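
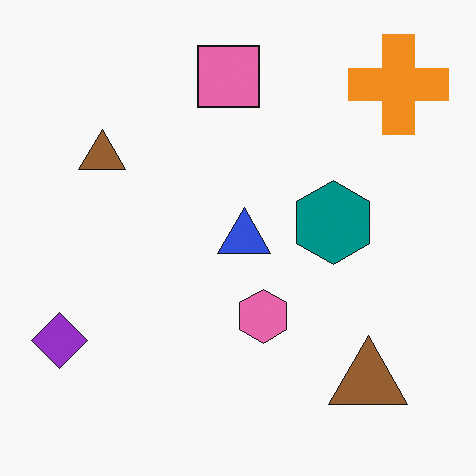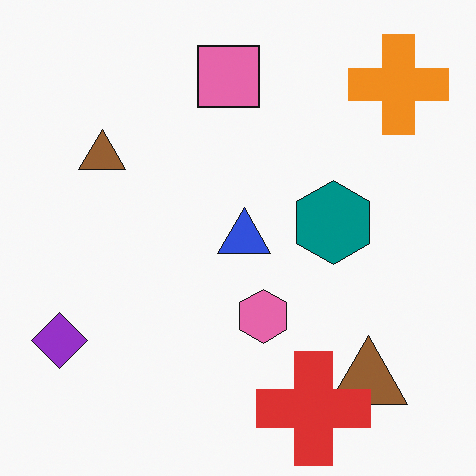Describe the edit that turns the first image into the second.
This is the original image overlaid with an additional red cross.

A red cross appears in the second image that is absent from the first.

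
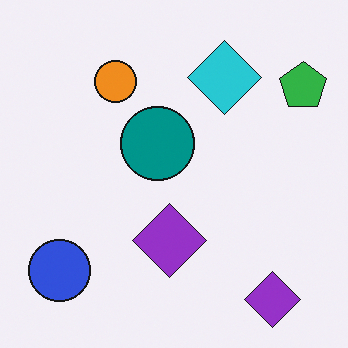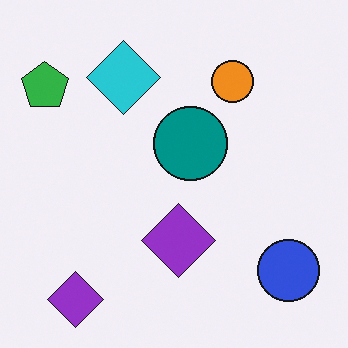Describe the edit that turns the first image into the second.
The second image is the first flipped horizontally (left ↔ right).

The green pentagon is in the top-right of the first image and the top-left of the second — shapes on opposite sides of the vertical midline have swapped in a mirror flip.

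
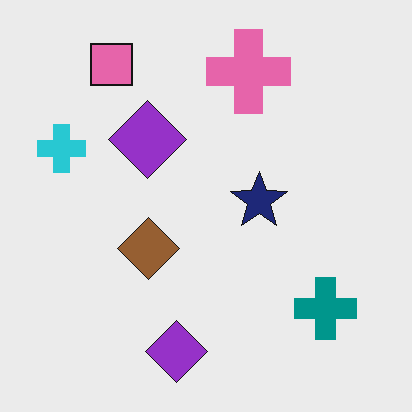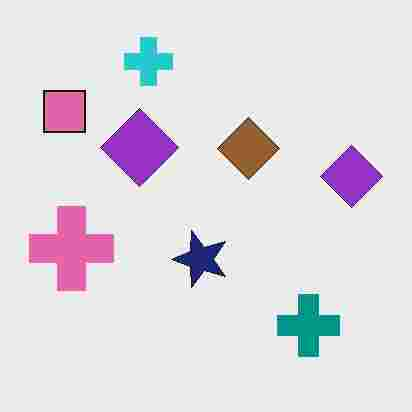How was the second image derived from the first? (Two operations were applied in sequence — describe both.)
The image was transposed (reflected across the top-left ↔ bottom-right diagonal), then heavily JPEG-compressed with obvious blocking artifacts.

Shapes have swapped their row and column positions — what was in the top-right is now in the bottom-left — a diagonal reflection. Blocky 8×8 compression artifacts appear around shape edges and the flat background shows ringing — characteristic JPEG degradation.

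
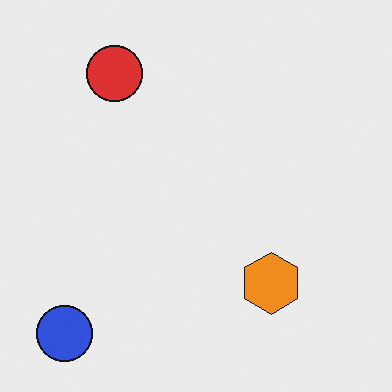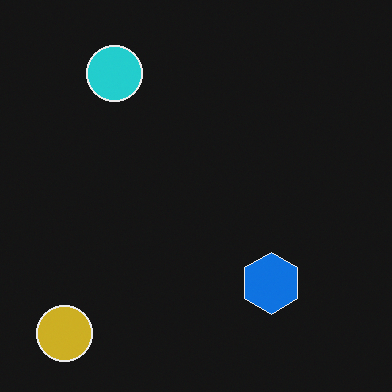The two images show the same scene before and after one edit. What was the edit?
It was color-inverted (negative).

The light background has become dark and every shape's color is its complement — a photographic negative.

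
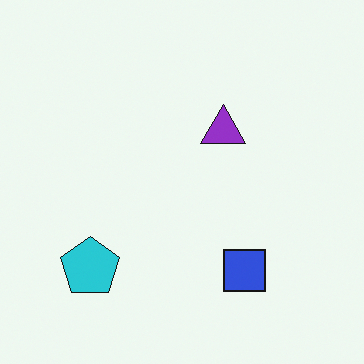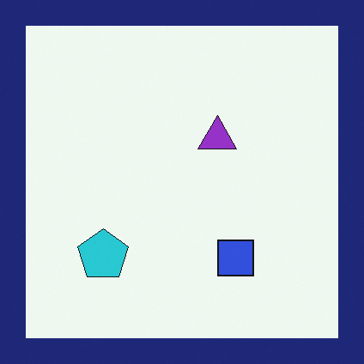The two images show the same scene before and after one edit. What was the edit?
It was framed with a navy border.

A solid navy frame runs around the edge of the second image, with the content slightly shrunk inside it.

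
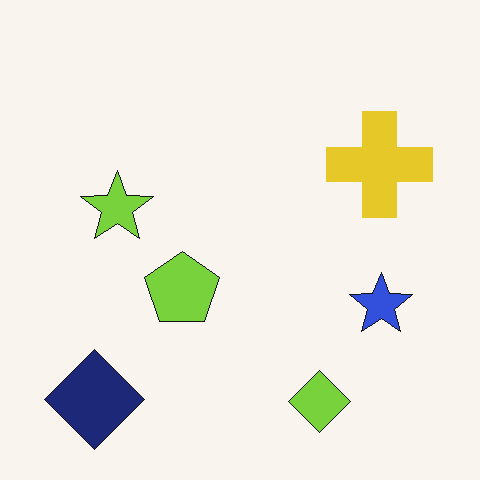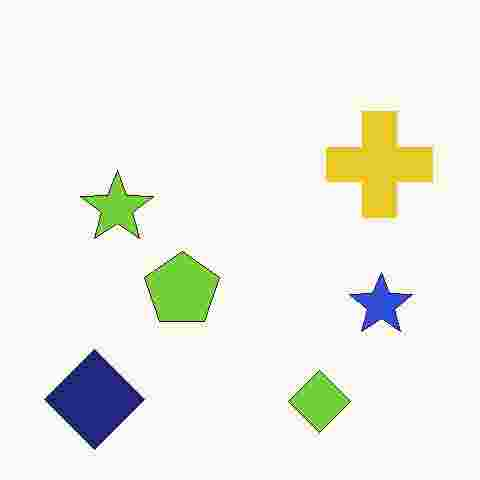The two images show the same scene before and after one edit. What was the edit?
The second image is the first heavily JPEG-compressed with obvious blocking artifacts.

Blocky 8×8 compression artifacts appear around shape edges and the flat background shows ringing — characteristic JPEG degradation.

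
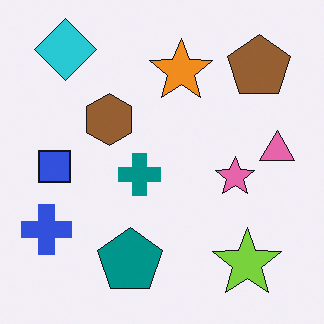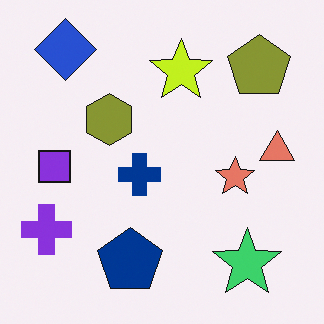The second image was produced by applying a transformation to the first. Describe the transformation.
The image was hue-shifted slightly.

Every shape's color has rotated by the same amount around the hue wheel — a uniform hue shift.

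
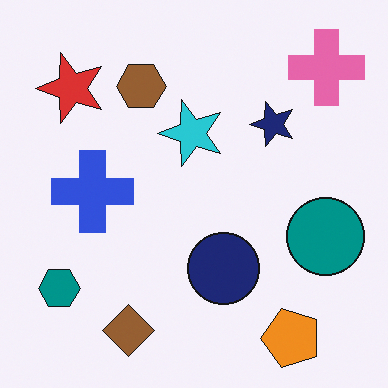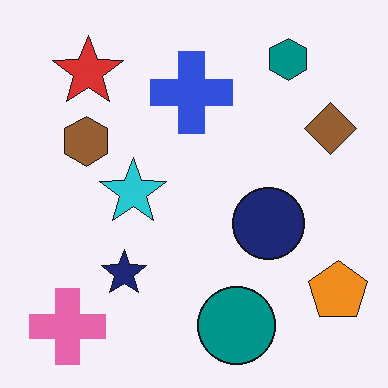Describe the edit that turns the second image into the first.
The image was transposed (reflected across the top-left ↔ bottom-right diagonal).

Shapes have swapped their row and column positions — what was in the top-right is now in the bottom-left — a diagonal reflection.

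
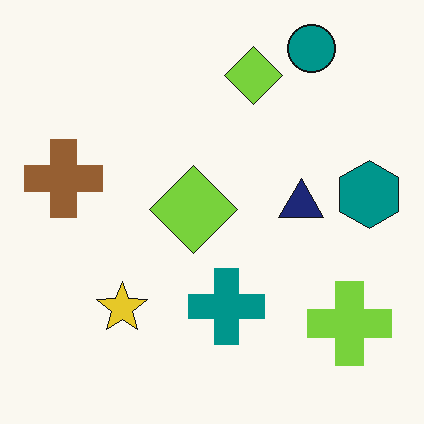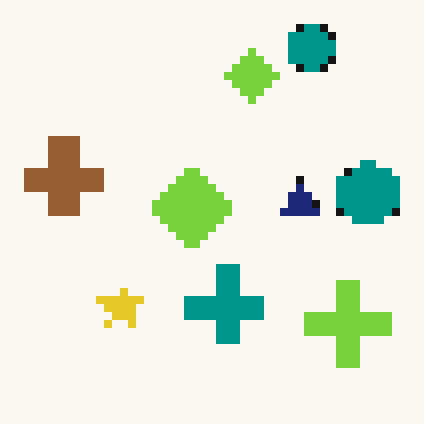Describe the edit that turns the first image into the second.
Moderately pixelated.

Shapes are reduced to large square blocks; fine edges and outlines are lost — a downscale-then-upscale (mosaic) effect.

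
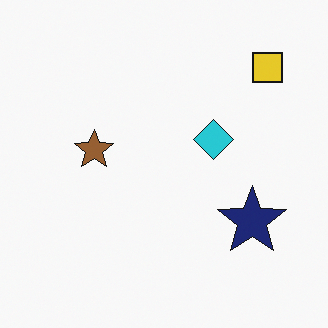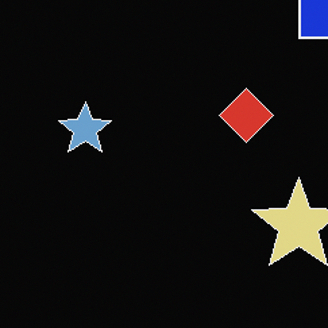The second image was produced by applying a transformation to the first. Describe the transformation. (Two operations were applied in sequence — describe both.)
The transformation is: cropped slightly and scaled back up, then color-inverted (negative).

The visible shapes are larger and the field of view is narrower; shapes near the original edges may be partly or wholly outside the frame — a crop-and-rescale. The light background has become dark and every shape's color is its complement — a photographic negative.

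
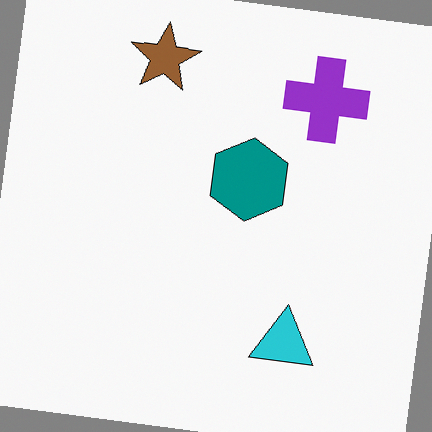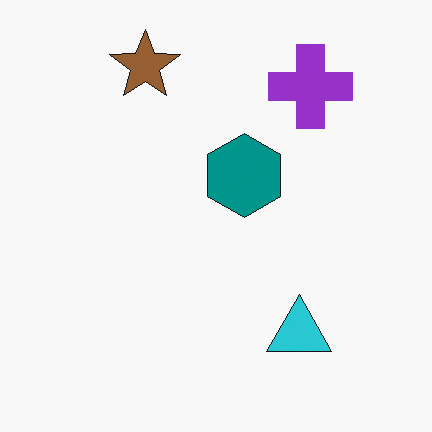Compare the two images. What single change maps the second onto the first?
The first image is the second rotated clockwise by a slight angle.

Every shape is tilted by the same angle and the image corners show triangular fill wedges — a whole-image rotation by a non-right angle.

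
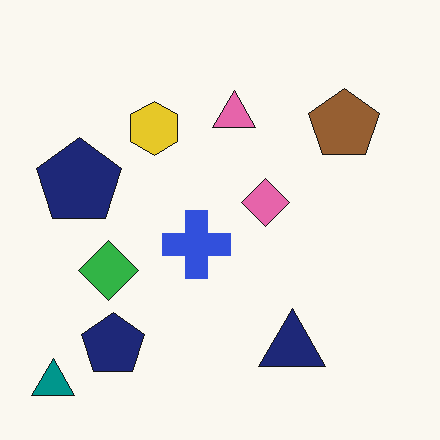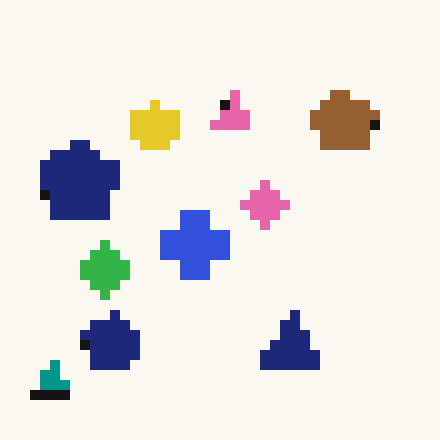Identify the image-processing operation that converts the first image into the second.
The second image is the first coarsely pixelated.

Shapes are reduced to large square blocks; fine edges and outlines are lost — a downscale-then-upscale (mosaic) effect.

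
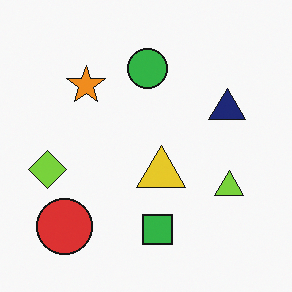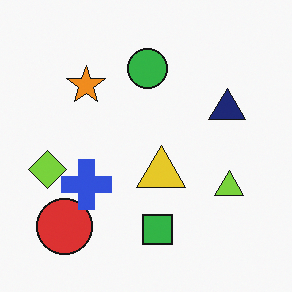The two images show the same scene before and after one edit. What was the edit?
The transformation is: overlaid with an additional blue cross.

A blue cross appears in the second image that is absent from the first.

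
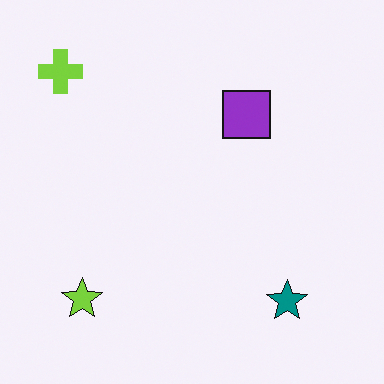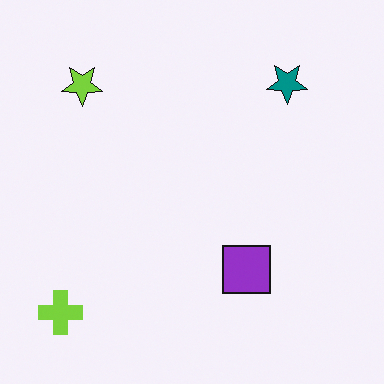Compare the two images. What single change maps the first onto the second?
It was flipped vertically (top ↔ bottom).

The lime cross is in the top-left of the first image and the bottom-left of the second — shapes on opposite sides of the horizontal midline have swapped in a mirror flip.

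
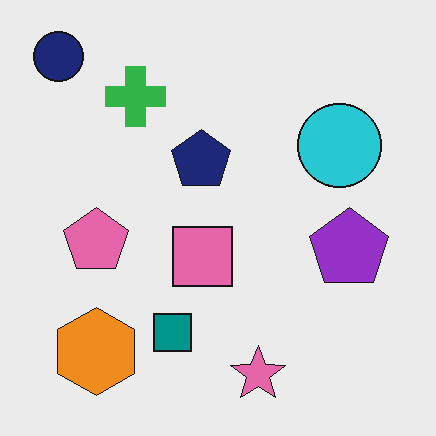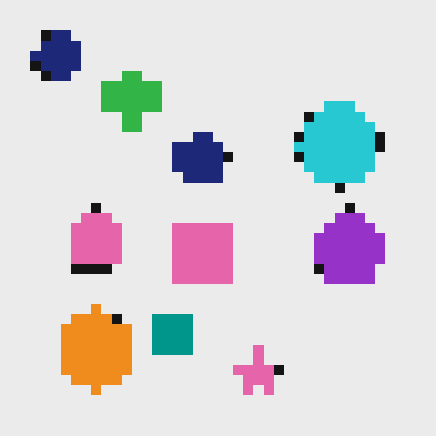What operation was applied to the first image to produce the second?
This is the original image heavily pixelated into large blocks.

Shapes are reduced to large square blocks; fine edges and outlines are lost — a downscale-then-upscale (mosaic) effect.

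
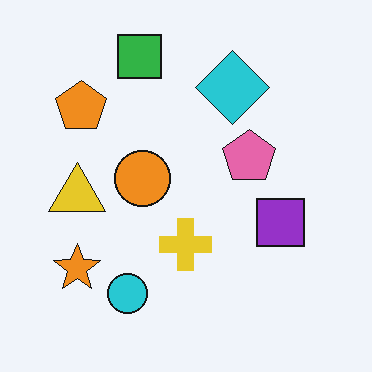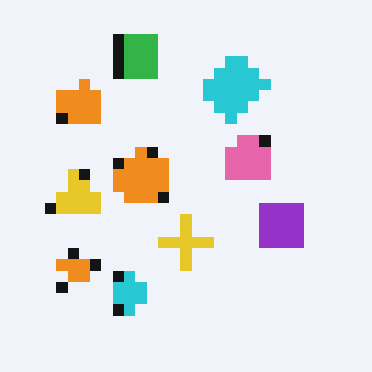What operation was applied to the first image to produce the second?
It was coarsely pixelated.

Shapes are reduced to large square blocks; fine edges and outlines are lost — a downscale-then-upscale (mosaic) effect.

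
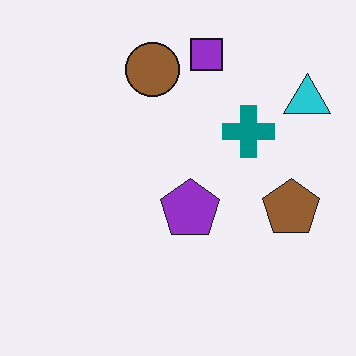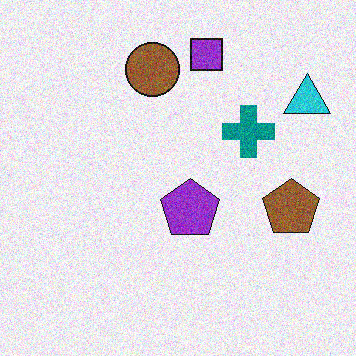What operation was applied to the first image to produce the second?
The image was degraded with visible gaussian noise.

Random speckle covers the whole image, including the flat background.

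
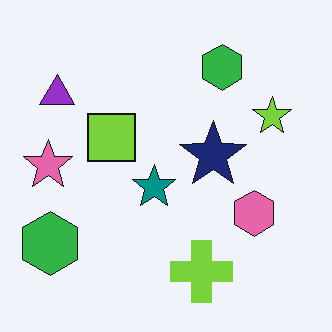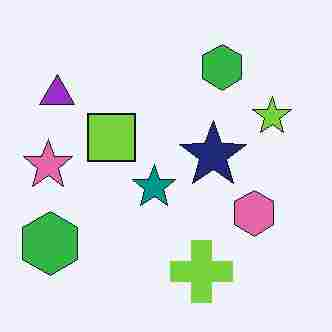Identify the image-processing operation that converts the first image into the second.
It was heavily JPEG-compressed with obvious blocking artifacts.

Blocky 8×8 compression artifacts appear around shape edges and the flat background shows ringing — characteristic JPEG degradation.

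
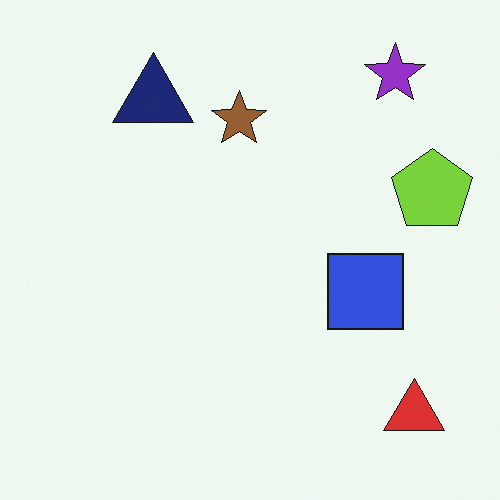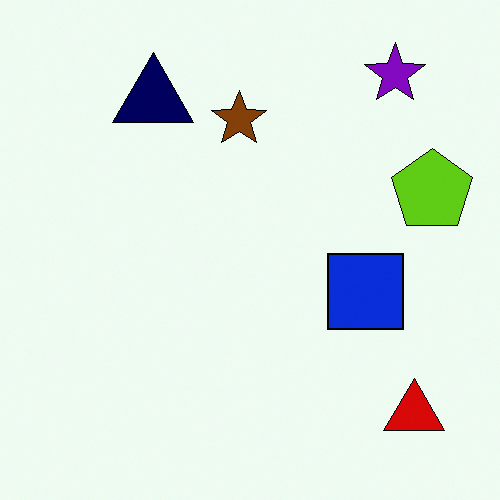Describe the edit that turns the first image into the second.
The second image is the first given slightly increased contrast.

Tones are pushed away from mid-grey across the whole image — a global contrast change.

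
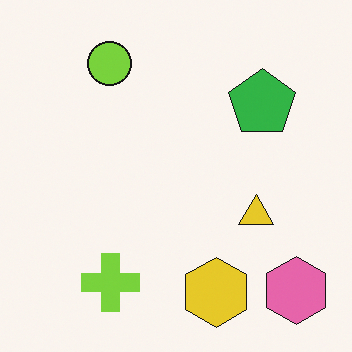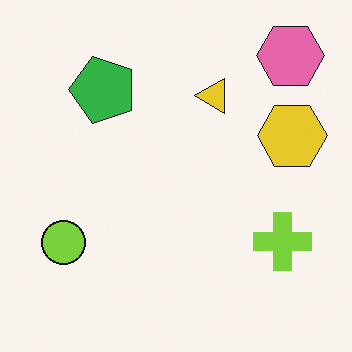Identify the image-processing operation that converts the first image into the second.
This is the original image rotated 90° counter-clockwise.

The pink hexagon sits in the bottom-right of the first image and the top-right of the second — consistent with a whole-image 90° counter-clockwise rotation.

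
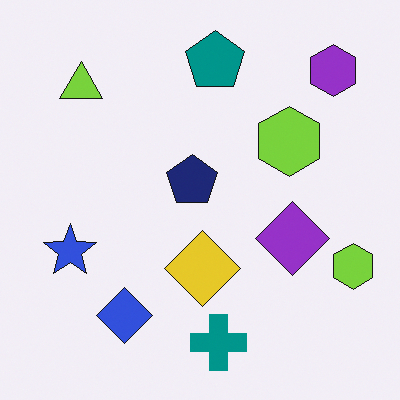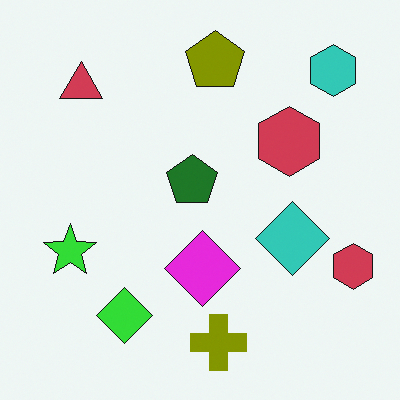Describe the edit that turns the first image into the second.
The image was hue-shifted through roughly half the color wheel.

Every shape's color has rotated by the same amount around the hue wheel — a uniform hue shift.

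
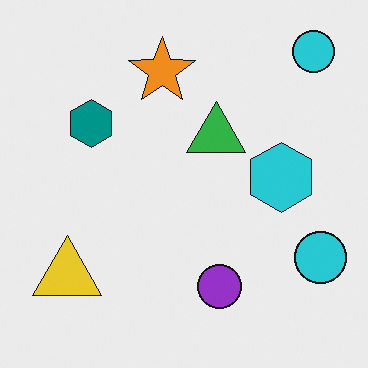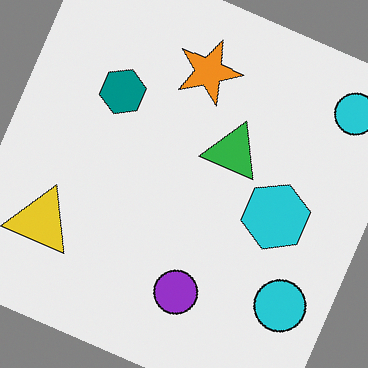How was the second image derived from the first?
This is the original image rotated clockwise by a clearly visible amount.

Every shape is tilted by the same angle and the image corners show triangular fill wedges — a whole-image rotation by a non-right angle.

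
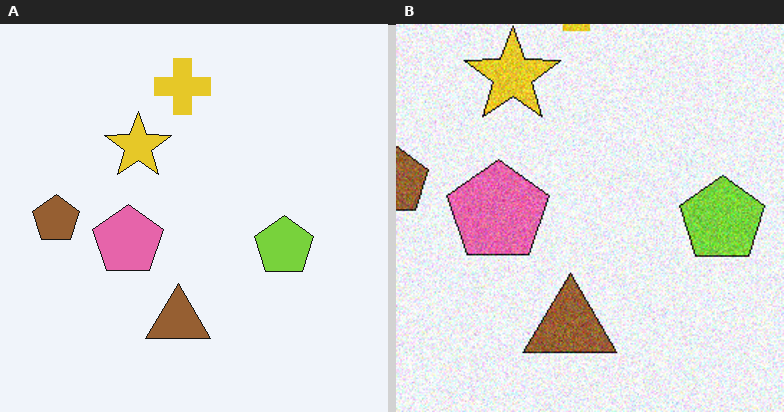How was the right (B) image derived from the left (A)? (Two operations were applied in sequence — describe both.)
This is the original image degraded with moderate additive noise, then cropped slightly and scaled back up.

Random speckle covers the whole image, including the flat background. The visible shapes are larger and the field of view is narrower; shapes near the original edges may be partly or wholly outside the frame — a crop-and-rescale.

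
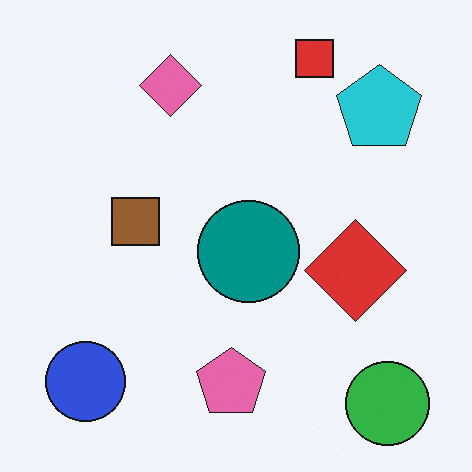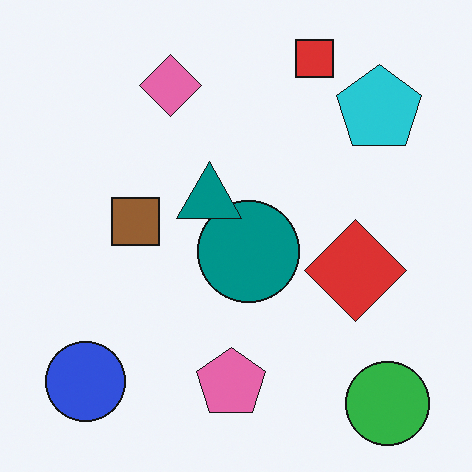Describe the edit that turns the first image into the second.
Overlaid with an additional teal triangle.

A teal triangle appears in the second image that is absent from the first.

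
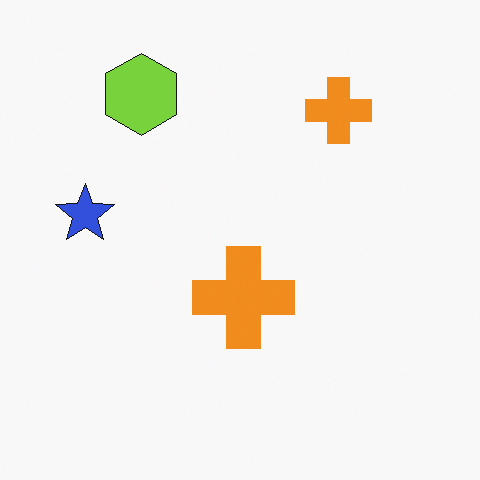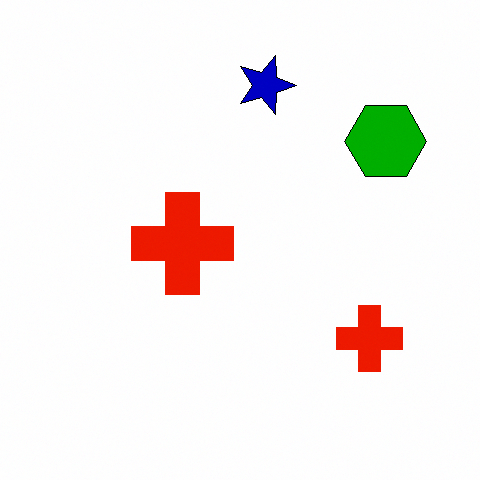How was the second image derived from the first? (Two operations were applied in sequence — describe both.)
Boosted in contrast, then rotated 90° clockwise.

Tones are pushed away from mid-grey across the whole image — a global contrast change. The lime hexagon sits in the top-left of the first image and the top-right of the second — consistent with a whole-image 90° clockwise rotation.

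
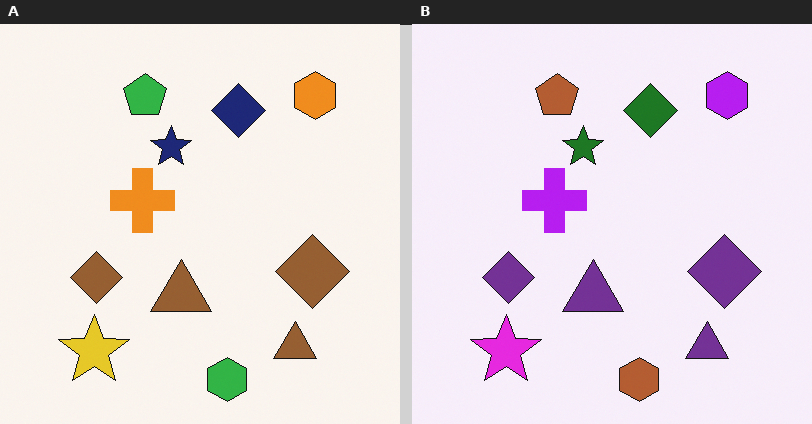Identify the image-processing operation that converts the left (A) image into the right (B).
It was hue-shifted through roughly half the color wheel.

Every shape's color has rotated by the same amount around the hue wheel — a uniform hue shift.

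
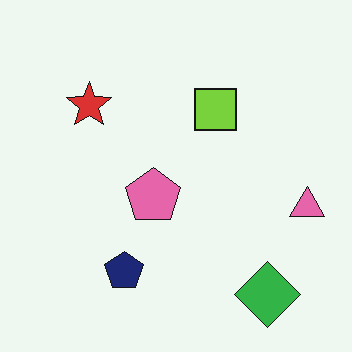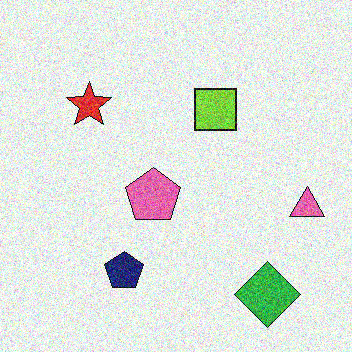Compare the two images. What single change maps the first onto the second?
The second image is the first degraded with a thick layer of grain.

Random speckle covers the whole image, including the flat background.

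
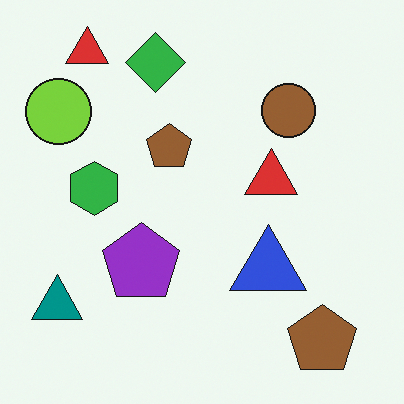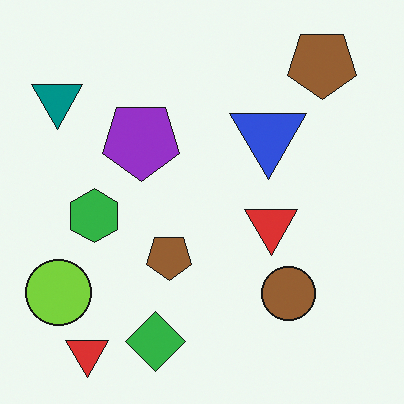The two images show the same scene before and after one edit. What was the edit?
This is the original image flipped vertically (top ↔ bottom).

The green diamond is in the top of the first image and the bottom of the second — shapes on opposite sides of the horizontal midline have swapped in a mirror flip.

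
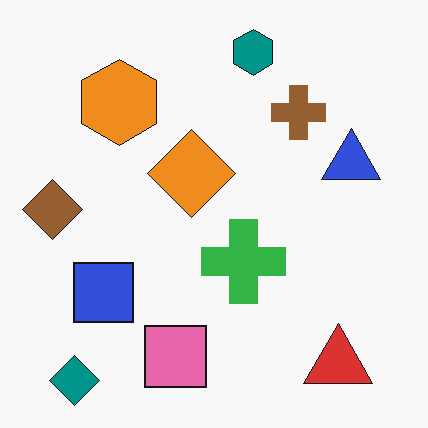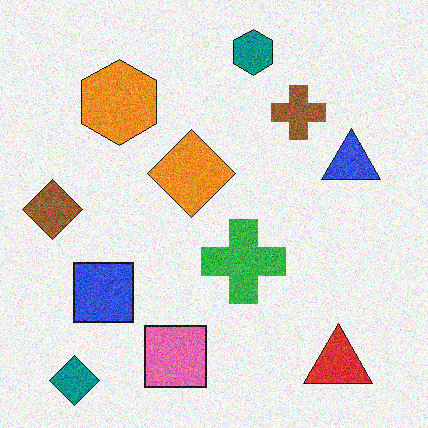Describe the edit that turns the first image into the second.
The transformation is: degraded with visible gaussian noise.

Random speckle covers the whole image, including the flat background.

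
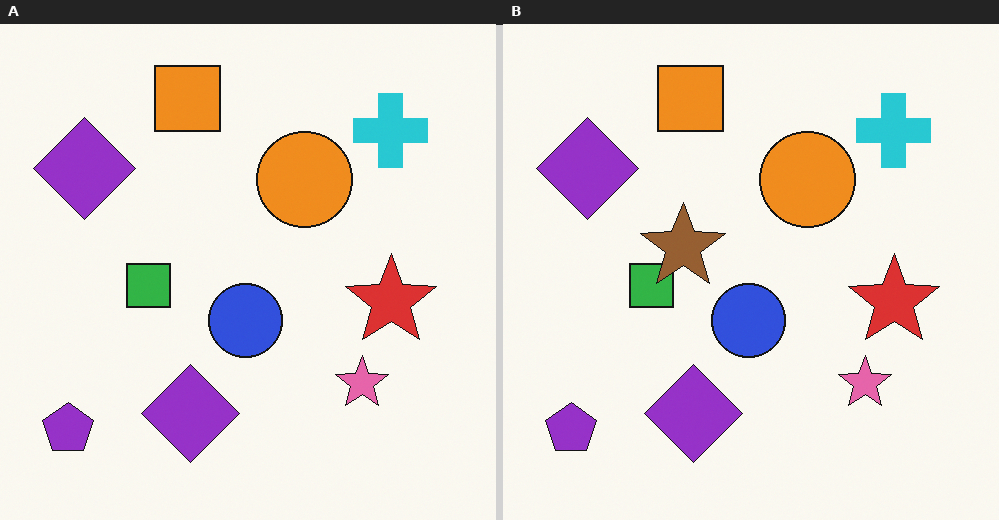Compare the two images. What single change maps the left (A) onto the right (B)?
The image was overlaid with an additional brown star.

A brown star appears in the right (B) image that is absent from the left (A).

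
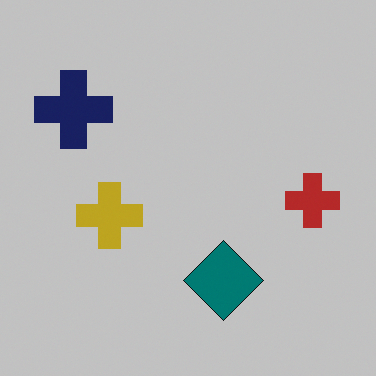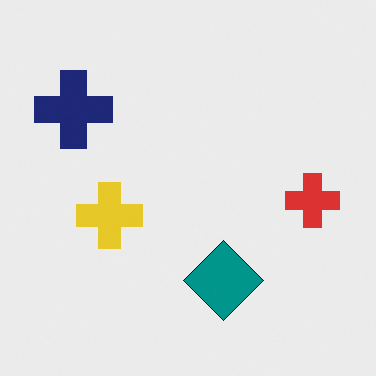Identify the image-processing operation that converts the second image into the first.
The first image is the second slightly darkened.

Every pixel — background and shapes alike — is uniformly darkened.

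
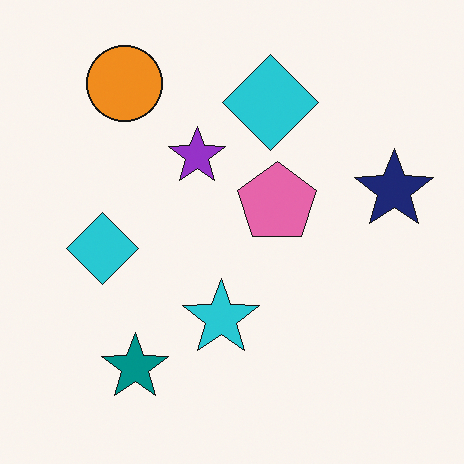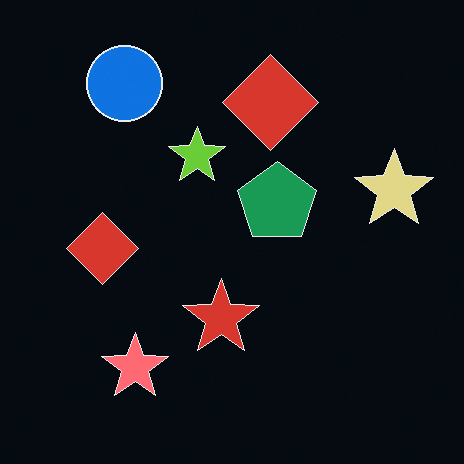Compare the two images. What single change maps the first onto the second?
Color-inverted (negative).

The light background has become dark and every shape's color is its complement — a photographic negative.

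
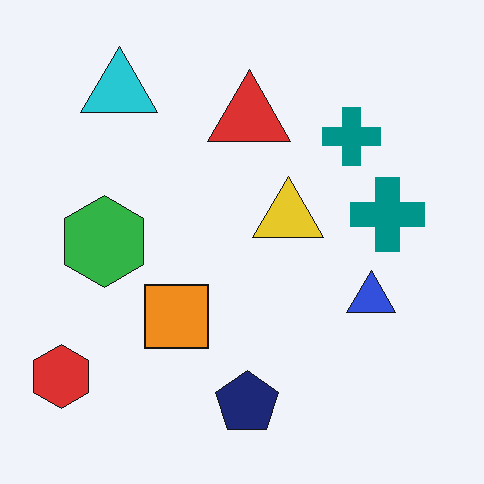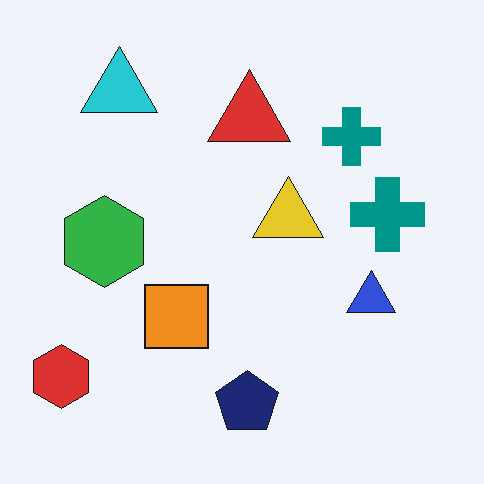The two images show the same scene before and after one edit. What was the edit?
The image was given moderate JPEG compression.

Blocky 8×8 compression artifacts appear around shape edges and the flat background shows ringing — characteristic JPEG degradation.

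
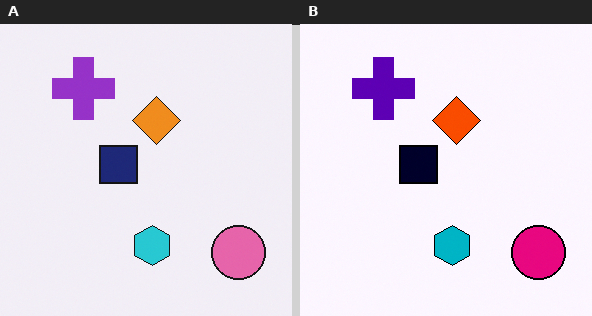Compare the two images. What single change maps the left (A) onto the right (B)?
The right (B) image is the left (A) boosted in contrast.

Tones are pushed away from mid-grey across the whole image — a global contrast change.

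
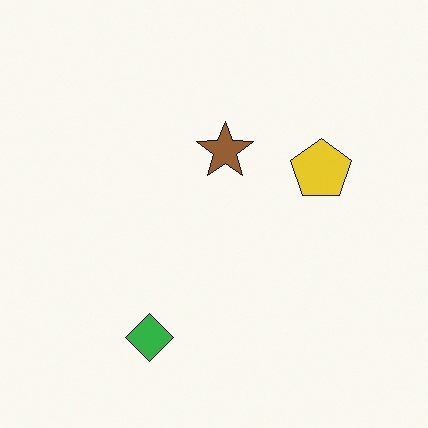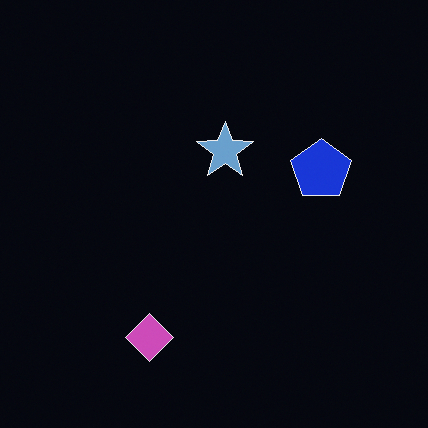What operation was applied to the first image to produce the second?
It was color-inverted (negative).

The light background has become dark and every shape's color is its complement — a photographic negative.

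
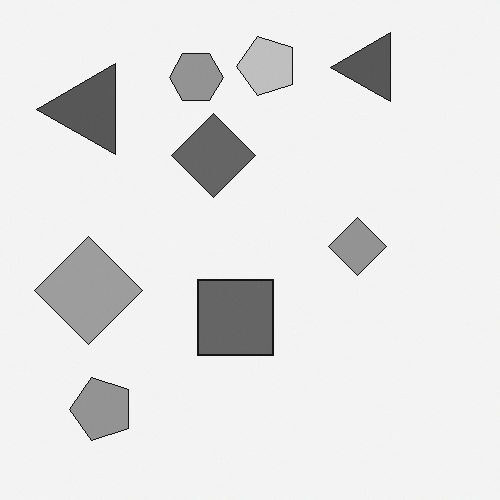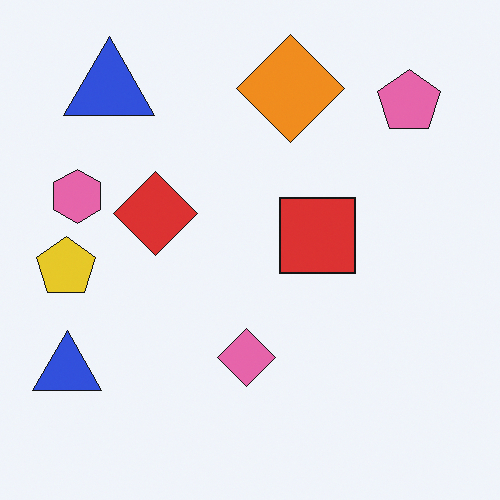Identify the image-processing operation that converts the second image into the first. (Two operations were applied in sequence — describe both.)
The image was transposed (reflected across the top-left ↔ bottom-right diagonal), then converted to grayscale.

Shapes have swapped their row and column positions — what was in the top-right is now in the bottom-left — a diagonal reflection. All color is removed — every shape is now a shade of grey.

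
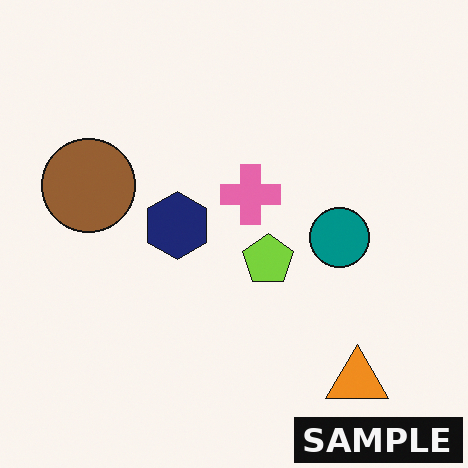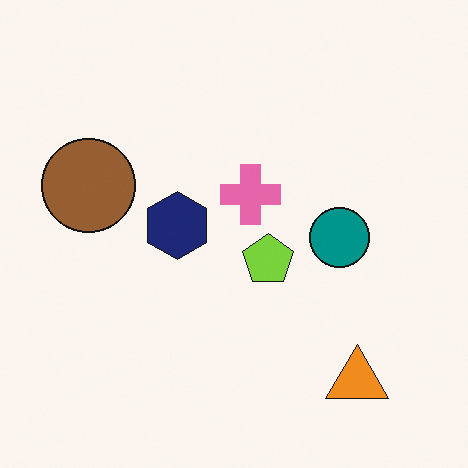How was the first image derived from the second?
This is the original image watermarked with the text "SAMPLE" in the lower-right corner.

A dark label reading "SAMPLE" appears in the lower-right corner.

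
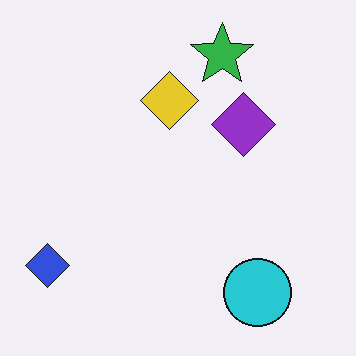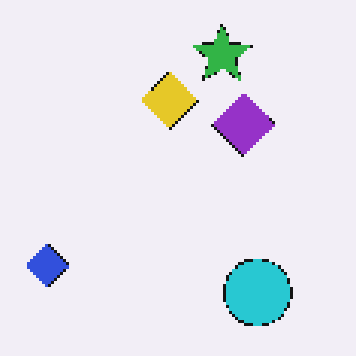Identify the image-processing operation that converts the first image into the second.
Lightly pixelated (a mild mosaic effect).

Shapes are reduced to large square blocks; fine edges and outlines are lost — a downscale-then-upscale (mosaic) effect.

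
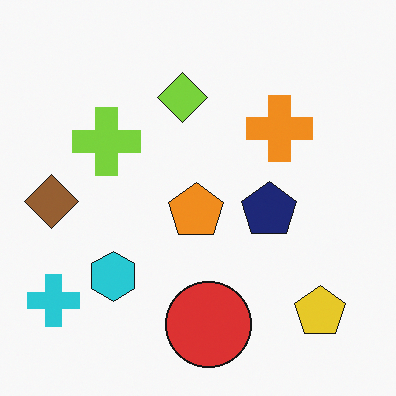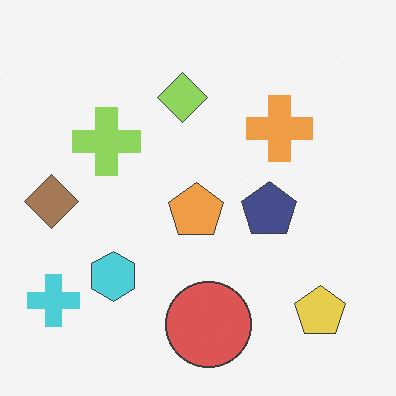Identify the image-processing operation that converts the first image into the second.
This is the original image given slightly reduced contrast.

Tones are pushed toward mid-grey across the whole image — a global contrast change.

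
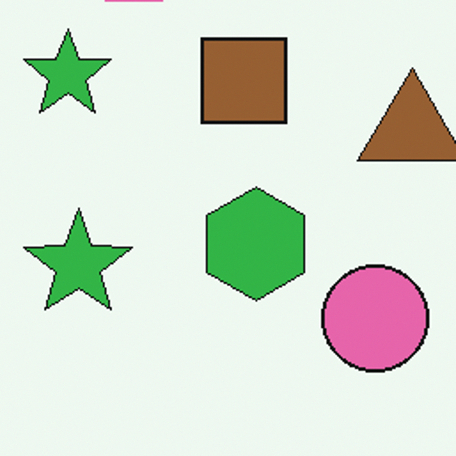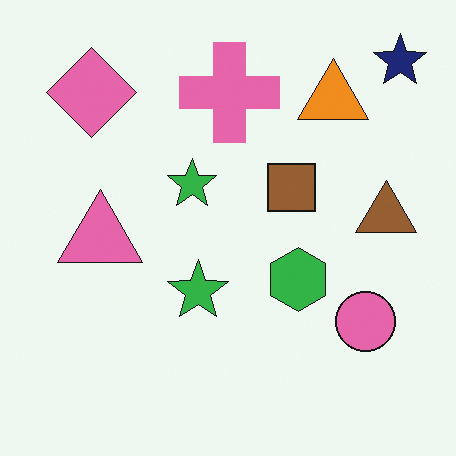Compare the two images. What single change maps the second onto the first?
It was cropped tightly and scaled back up.

The visible shapes are larger and the field of view is narrower; shapes near the original edges may be partly or wholly outside the frame — a crop-and-rescale.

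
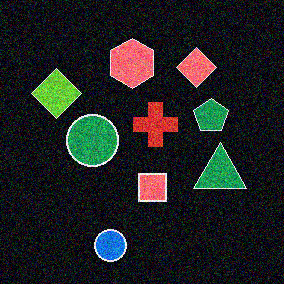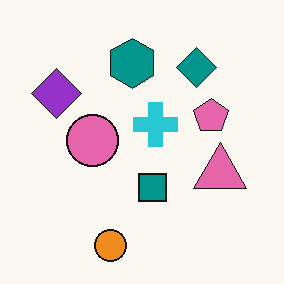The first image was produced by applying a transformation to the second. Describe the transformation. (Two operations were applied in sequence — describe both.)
This is the original image color-inverted (negative), then degraded with heavy additive noise.

The light background has become dark and every shape's color is its complement — a photographic negative. Random speckle covers the whole image, including the flat background.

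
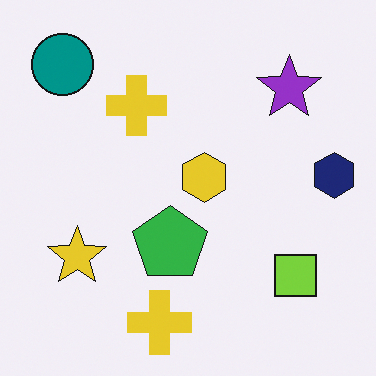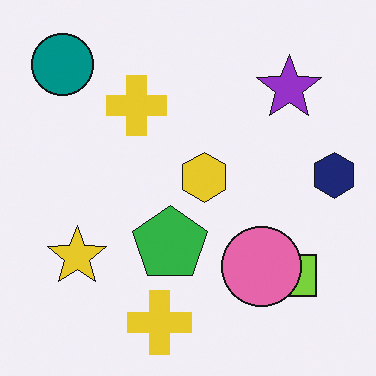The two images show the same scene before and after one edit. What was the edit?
Overlaid with an additional pink circle.

A pink circle appears in the second image that is absent from the first.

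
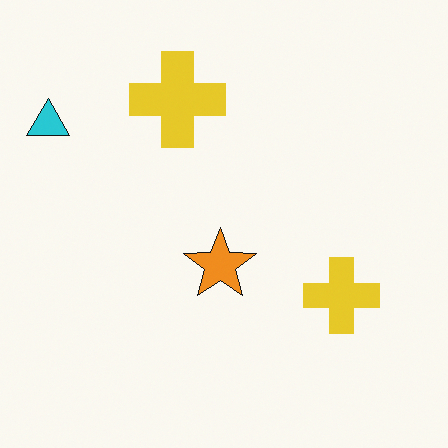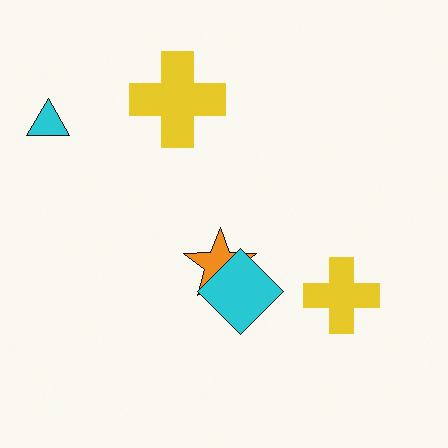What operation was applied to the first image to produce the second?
It was overlaid with an additional cyan diamond.

A cyan diamond appears in the second image that is absent from the first.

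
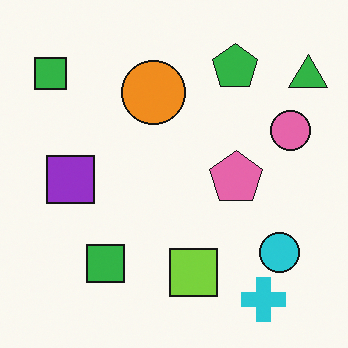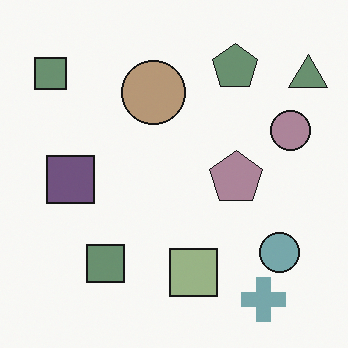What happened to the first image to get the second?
It was heavily desaturated.

All colors are more muted and greyish — a global saturation change.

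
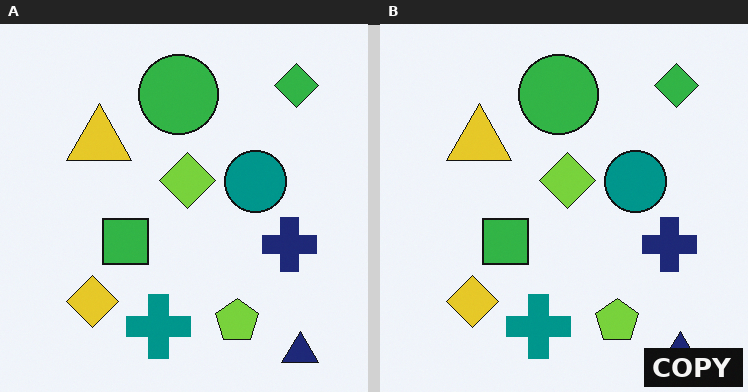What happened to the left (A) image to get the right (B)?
Watermarked with the text "COPY" in the lower-right corner.

A dark label reading "COPY" appears in the lower-right corner.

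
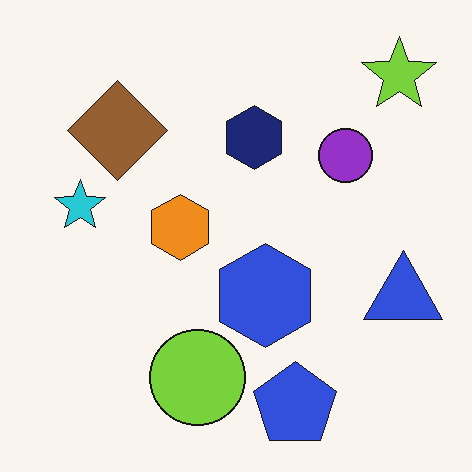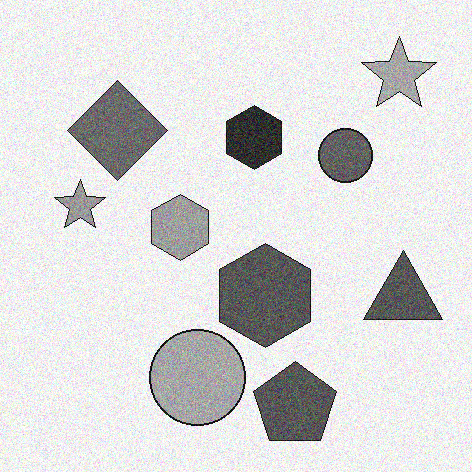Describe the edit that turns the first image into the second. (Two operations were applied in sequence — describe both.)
It was converted to grayscale, then degraded with visible gaussian noise.

All color is removed — every shape is now a shade of grey. Random speckle covers the whole image, including the flat background.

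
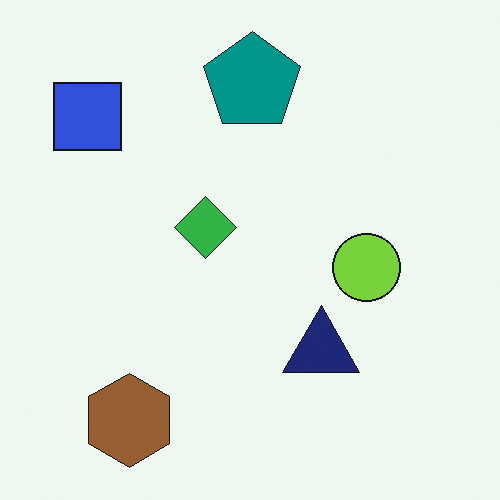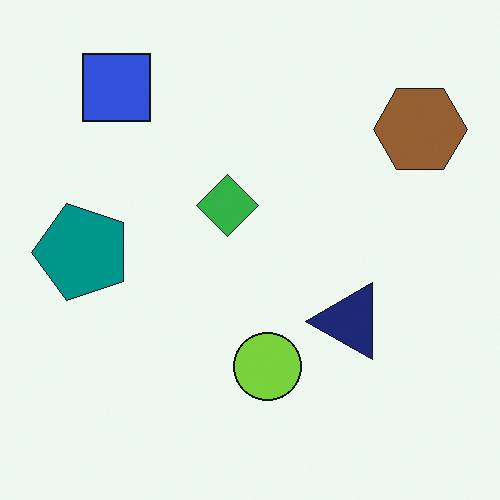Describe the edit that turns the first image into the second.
This is the original image transposed (reflected across the top-left ↔ bottom-right diagonal).

Shapes have swapped their row and column positions — what was in the top-right is now in the bottom-left — a diagonal reflection.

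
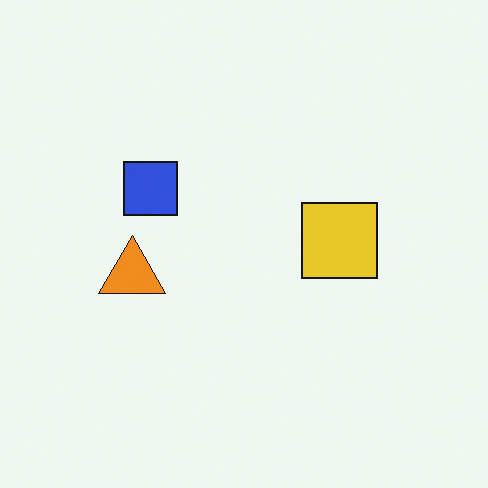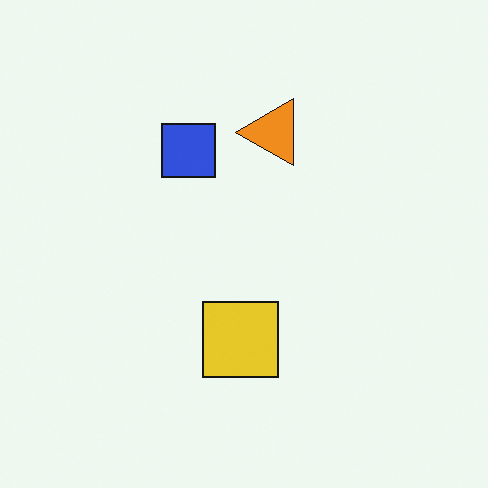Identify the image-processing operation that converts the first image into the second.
The second image is the first transposed (reflected across the top-left ↔ bottom-right diagonal).

Shapes have swapped their row and column positions — what was in the top-right is now in the bottom-left — a diagonal reflection.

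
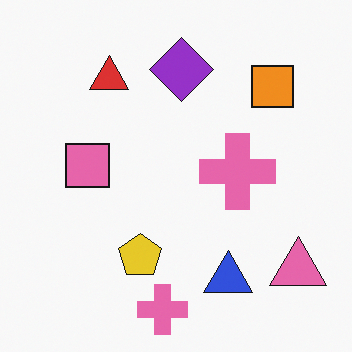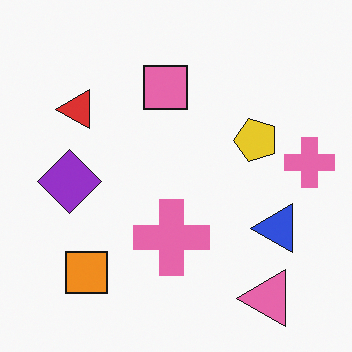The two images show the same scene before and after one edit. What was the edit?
Transposed (reflected across the top-left ↔ bottom-right diagonal).

Shapes have swapped their row and column positions — what was in the top-right is now in the bottom-left — a diagonal reflection.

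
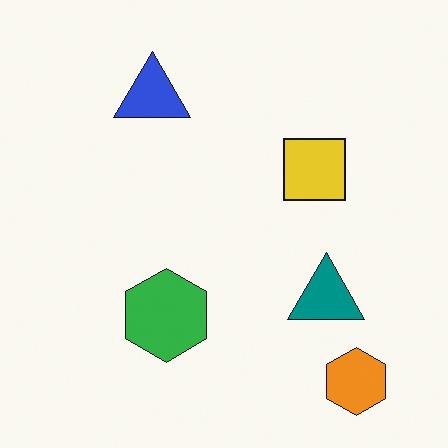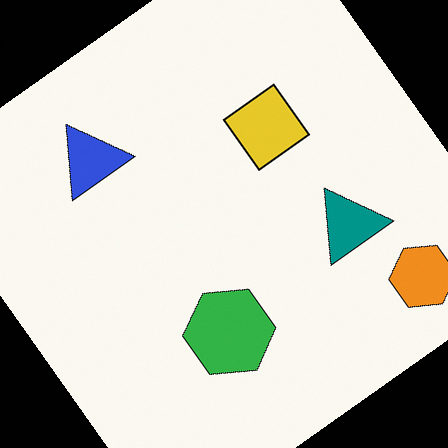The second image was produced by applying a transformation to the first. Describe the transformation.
The transformation is: rotated counter-clockwise by a large amount — several tens of degrees.

Every shape is tilted by the same angle and the image corners show triangular fill wedges — a whole-image rotation by a non-right angle.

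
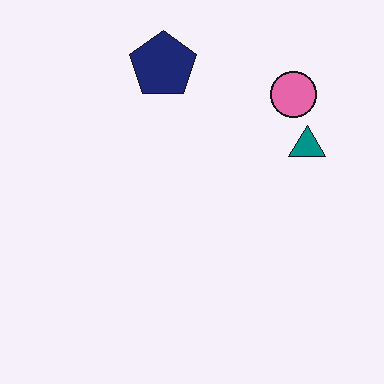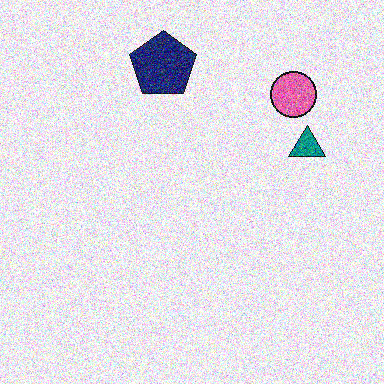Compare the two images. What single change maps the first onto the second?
Degraded with strong gaussian noise.

Random speckle covers the whole image, including the flat background.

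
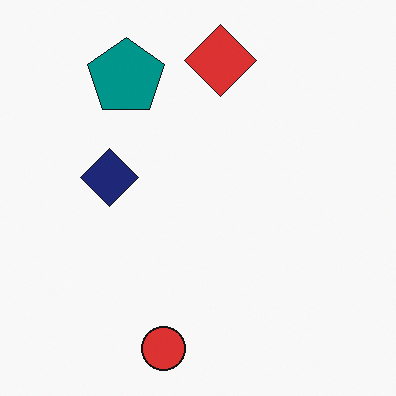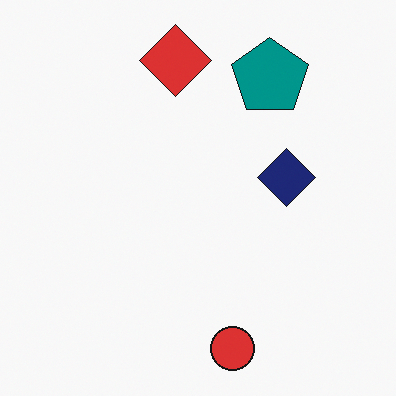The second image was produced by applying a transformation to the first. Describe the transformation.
The second image is the first flipped horizontally (left ↔ right).

The navy diamond is in the left of the first image and the right of the second — shapes on opposite sides of the vertical midline have swapped in a mirror flip.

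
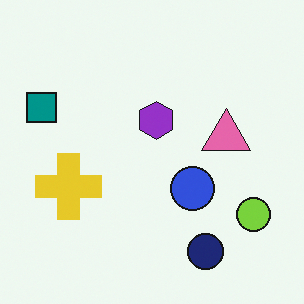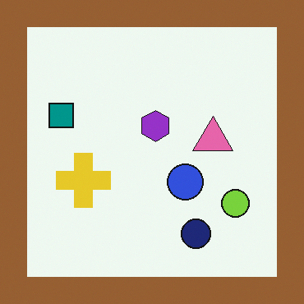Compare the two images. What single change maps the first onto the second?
The image was framed with a brown border.

A solid brown frame runs around the edge of the second image, with the content slightly shrunk inside it.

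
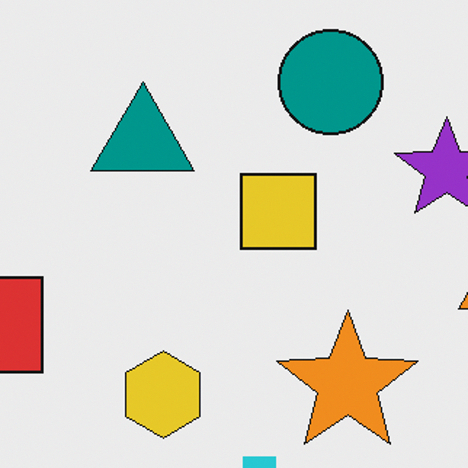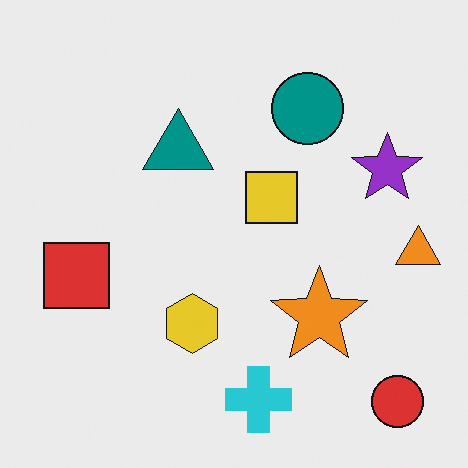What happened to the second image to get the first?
The transformation is: cropped to a modestly smaller region and rescaled.

The visible shapes are larger and the field of view is narrower; shapes near the original edges may be partly or wholly outside the frame — a crop-and-rescale.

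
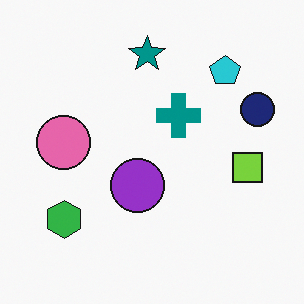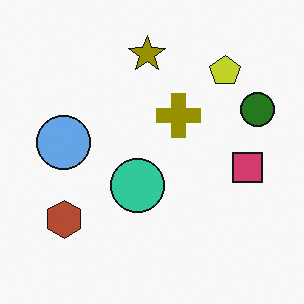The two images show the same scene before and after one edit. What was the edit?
The transformation is: hue-shifted through roughly half the color wheel.

Every shape's color has rotated by the same amount around the hue wheel — a uniform hue shift.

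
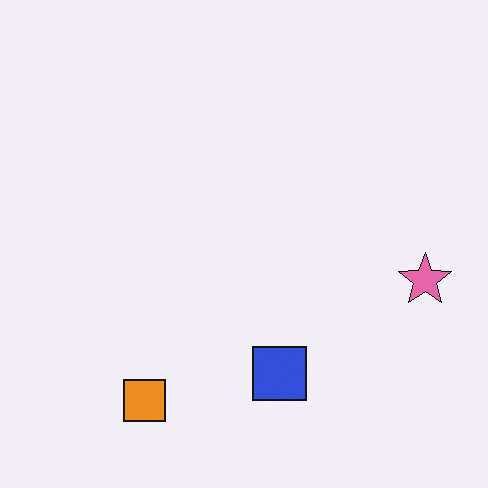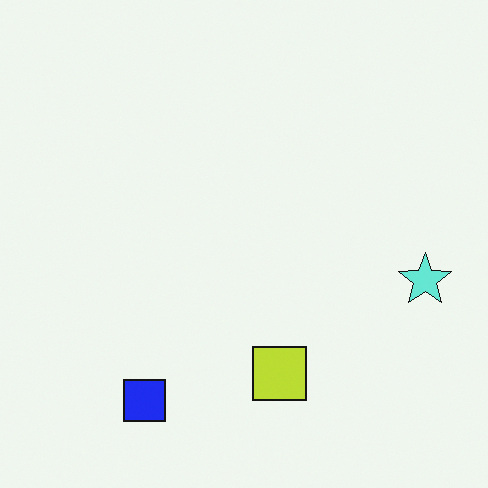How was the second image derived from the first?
The second image is the first hue-shifted by a large amount.

Every shape's color has rotated by the same amount around the hue wheel — a uniform hue shift.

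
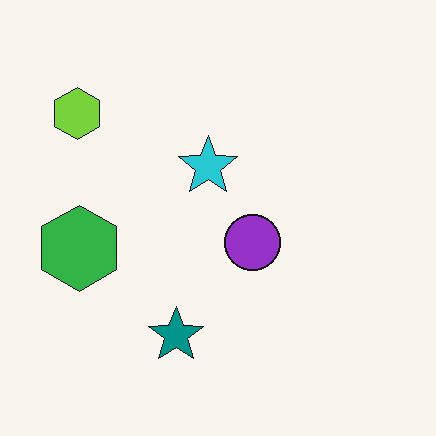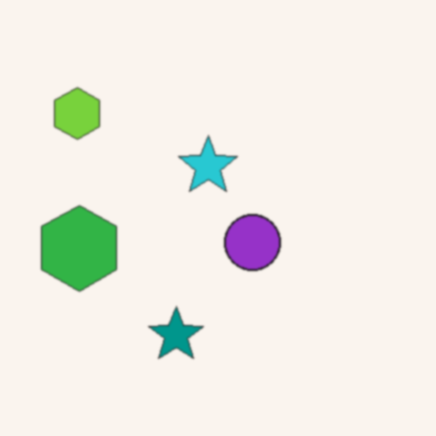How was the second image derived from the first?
Given a subtle gaussian blur.

Shape edges and outlines are uniformly softened across the whole image.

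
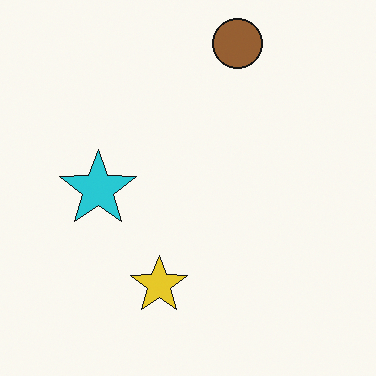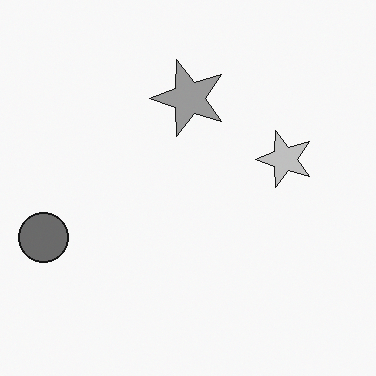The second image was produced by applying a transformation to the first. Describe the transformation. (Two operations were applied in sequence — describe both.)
This is the original image converted to grayscale, then transposed (reflected across the top-left ↔ bottom-right diagonal).

All color is removed — every shape is now a shade of grey. Shapes have swapped their row and column positions — what was in the top-right is now in the bottom-left — a diagonal reflection.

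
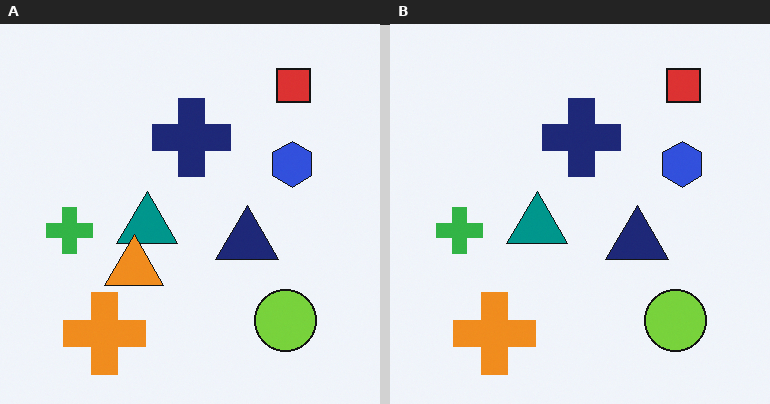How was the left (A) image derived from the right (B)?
This is the original image overlaid with an additional orange triangle.

An orange triangle appears in the left (A) image that is absent from the right (B).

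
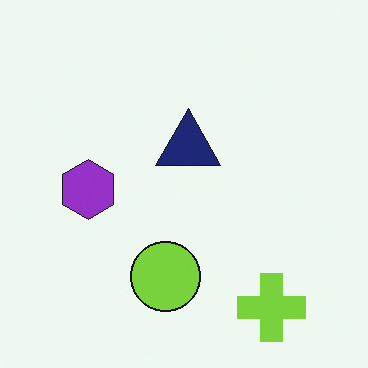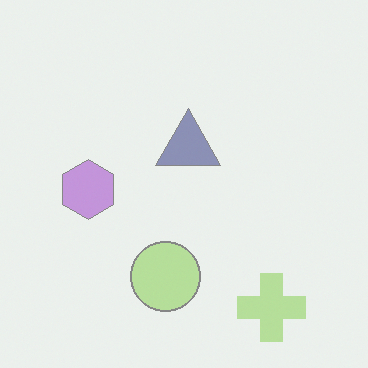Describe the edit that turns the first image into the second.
This is the original image washed out (contrast reduced).

Tones are pushed toward mid-grey across the whole image — a global contrast change.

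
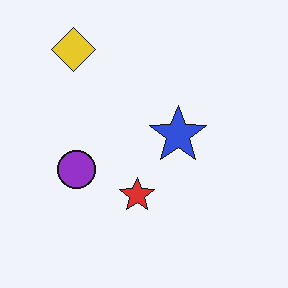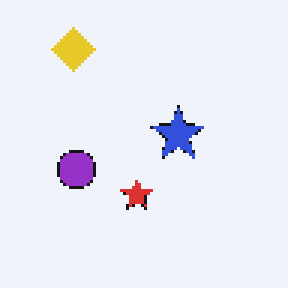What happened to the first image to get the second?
Mildly pixelated.

Shapes are reduced to large square blocks; fine edges and outlines are lost — a downscale-then-upscale (mosaic) effect.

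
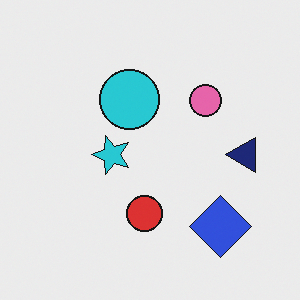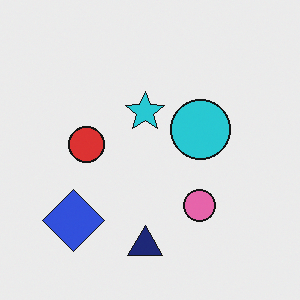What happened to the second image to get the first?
The first image is the second rotated 90° counter-clockwise.

The blue diamond sits in the bottom-left of the second image and the bottom-right of the first — consistent with a whole-image 90° counter-clockwise rotation.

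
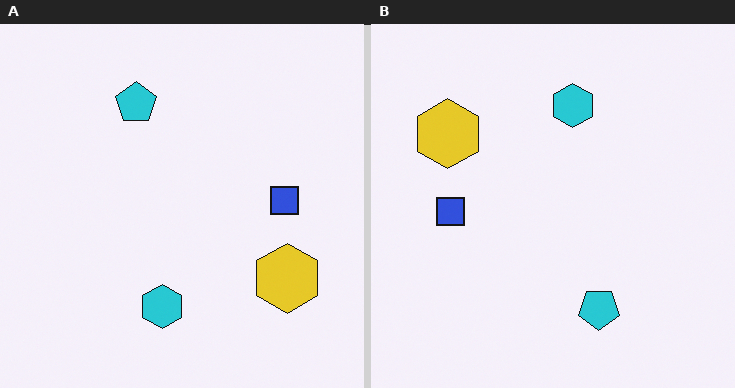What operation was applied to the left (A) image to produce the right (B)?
The image was rotated 180°.

The yellow hexagon sits in the bottom-right of the left (A) image and the top-left of the right (B) — consistent with a whole-image 180° rotation.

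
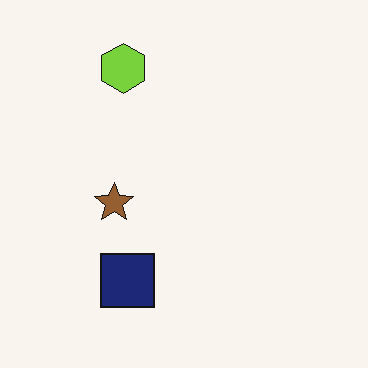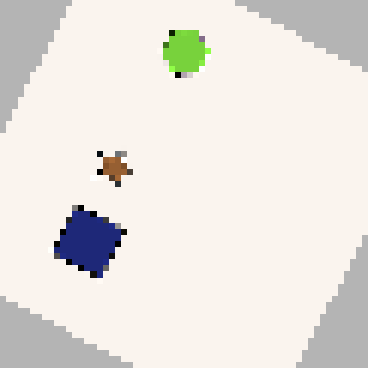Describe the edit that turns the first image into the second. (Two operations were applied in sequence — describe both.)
It was rotated clockwise by a clearly visible amount, then pixelated into visible square blocks.

Every shape is tilted by the same angle and the image corners show triangular fill wedges — a whole-image rotation by a non-right angle. Shapes are reduced to large square blocks; fine edges and outlines are lost — a downscale-then-upscale (mosaic) effect.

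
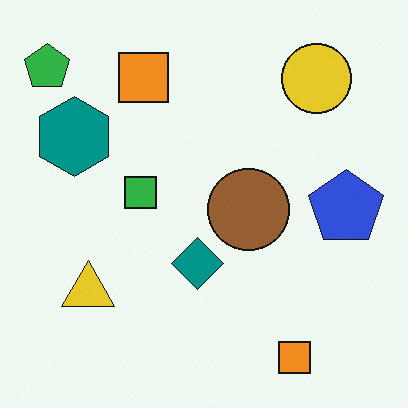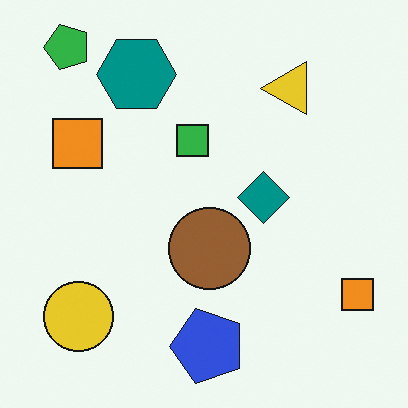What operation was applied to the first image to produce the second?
Transposed (reflected across the top-left ↔ bottom-right diagonal).

Shapes have swapped their row and column positions — what was in the top-right is now in the bottom-left — a diagonal reflection.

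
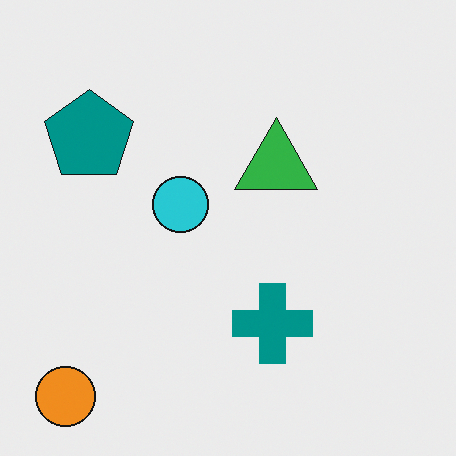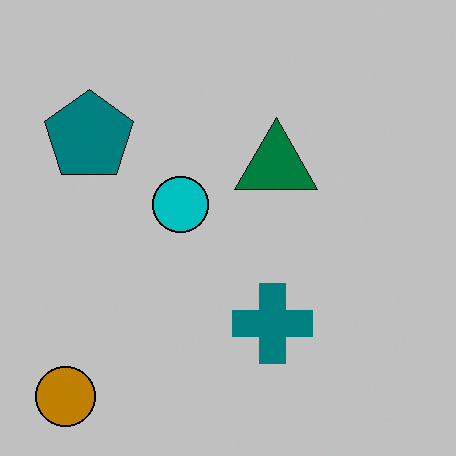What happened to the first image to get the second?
The transformation is: aggressively posterized.

Each flat color has snapped to a coarser quantized level — most visibly, the near-white background has dropped to a flat grey.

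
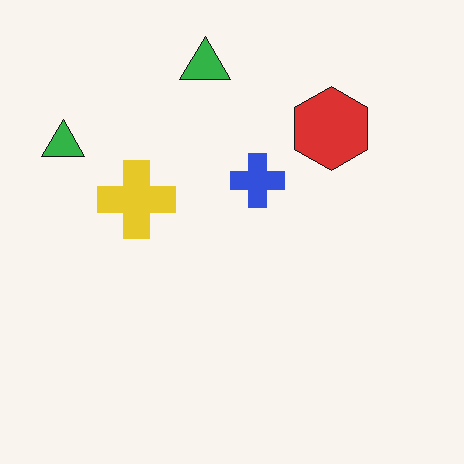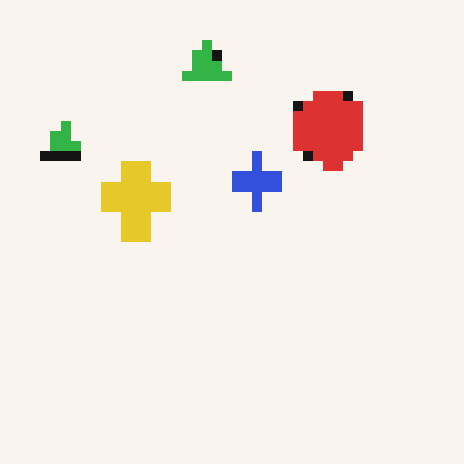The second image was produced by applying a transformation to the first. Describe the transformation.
Heavily pixelated into large blocks.

Shapes are reduced to large square blocks; fine edges and outlines are lost — a downscale-then-upscale (mosaic) effect.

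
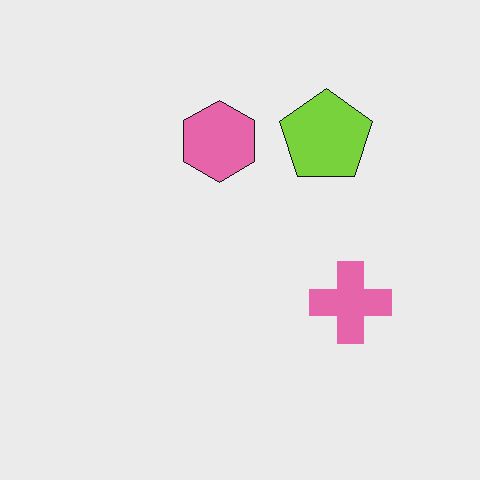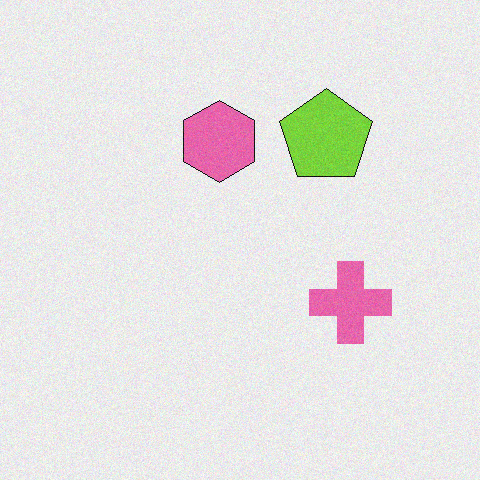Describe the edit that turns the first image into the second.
The image was degraded with light additive noise.

Random speckle covers the whole image, including the flat background.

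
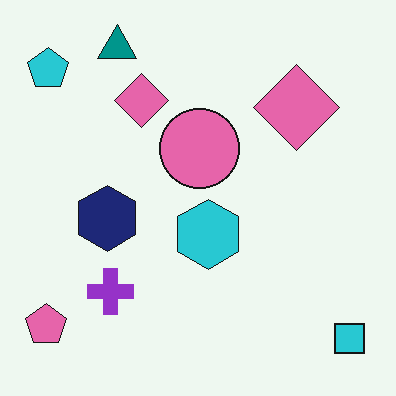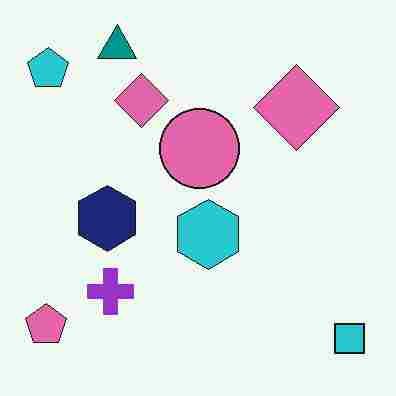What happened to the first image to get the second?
Heavily JPEG-compressed with obvious blocking artifacts.

Blocky 8×8 compression artifacts appear around shape edges and the flat background shows ringing — characteristic JPEG degradation.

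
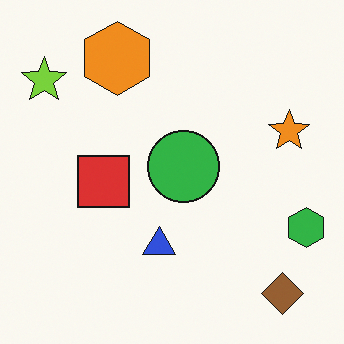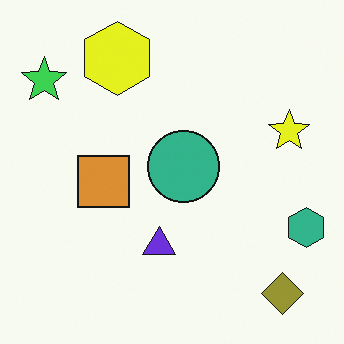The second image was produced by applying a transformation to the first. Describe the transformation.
This is the original image hue-shifted slightly.

Every shape's color has rotated by the same amount around the hue wheel — a uniform hue shift.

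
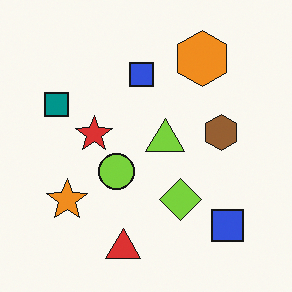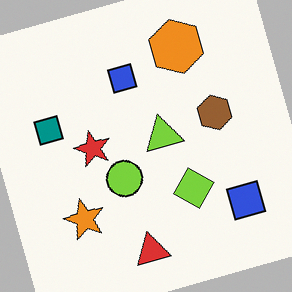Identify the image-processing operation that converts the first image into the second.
Rotated counter-clockwise by a moderate amount.

Every shape is tilted by the same angle and the image corners show triangular fill wedges — a whole-image rotation by a non-right angle.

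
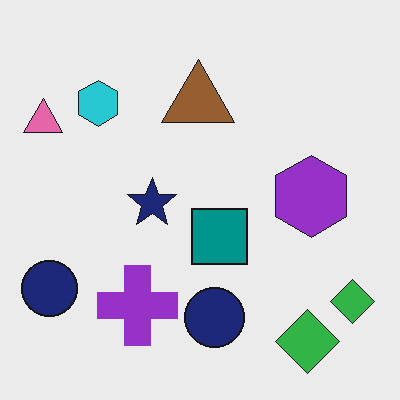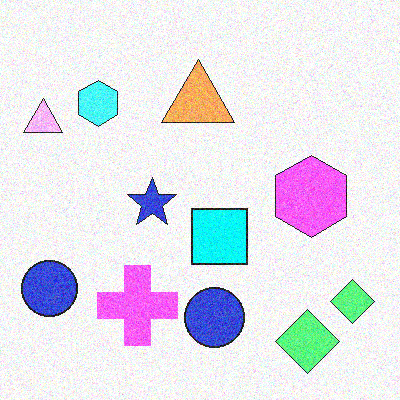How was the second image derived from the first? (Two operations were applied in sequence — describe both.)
Substantially brightened, then degraded with visible gaussian noise.

Every pixel — background and shapes alike — is uniformly brightened. Random speckle covers the whole image, including the flat background.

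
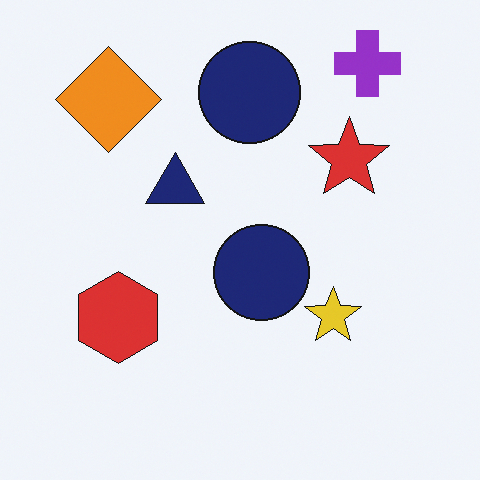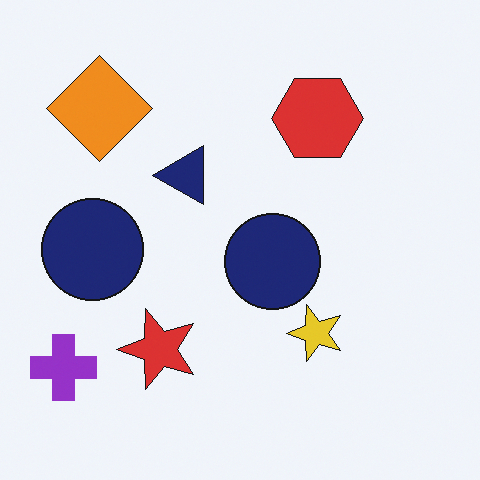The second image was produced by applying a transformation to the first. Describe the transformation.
It was transposed (reflected across the top-left ↔ bottom-right diagonal).

Shapes have swapped their row and column positions — what was in the top-right is now in the bottom-left — a diagonal reflection.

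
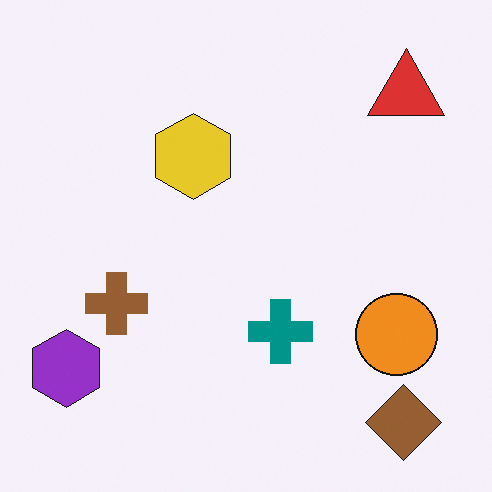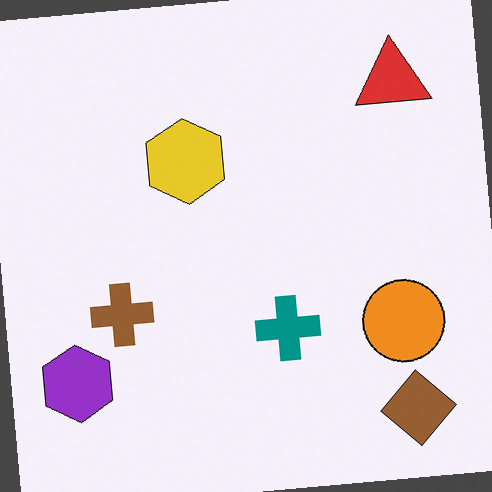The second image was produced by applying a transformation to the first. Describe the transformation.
The second image is the first rotated counter-clockwise by a small amount.

Every shape is tilted by the same angle and the image corners show triangular fill wedges — a whole-image rotation by a non-right angle.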